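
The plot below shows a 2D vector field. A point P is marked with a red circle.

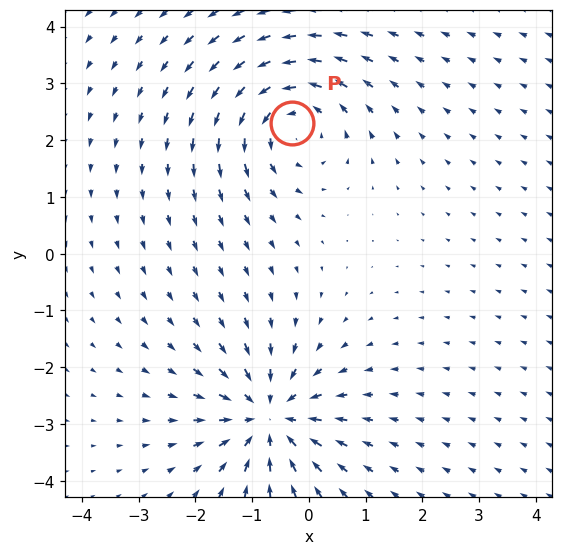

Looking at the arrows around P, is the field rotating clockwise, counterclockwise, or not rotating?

Near P at (-0.3, 2.3) the arrows circulate counterclockwise. The curl (z-component) there is about +4; positive curl means counterclockwise rotation.

counterclockwise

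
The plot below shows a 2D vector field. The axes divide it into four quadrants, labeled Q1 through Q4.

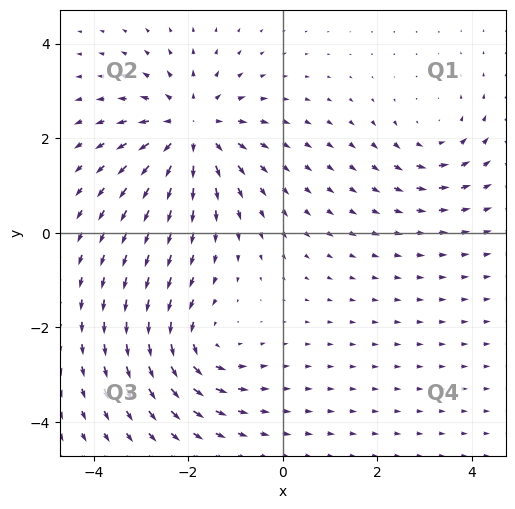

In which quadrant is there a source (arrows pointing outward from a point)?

Q2

The source sits at approximately (-1.9, 2.2), which lies in quadrant Q2. The divergence there is about +4, positive as expected for a source.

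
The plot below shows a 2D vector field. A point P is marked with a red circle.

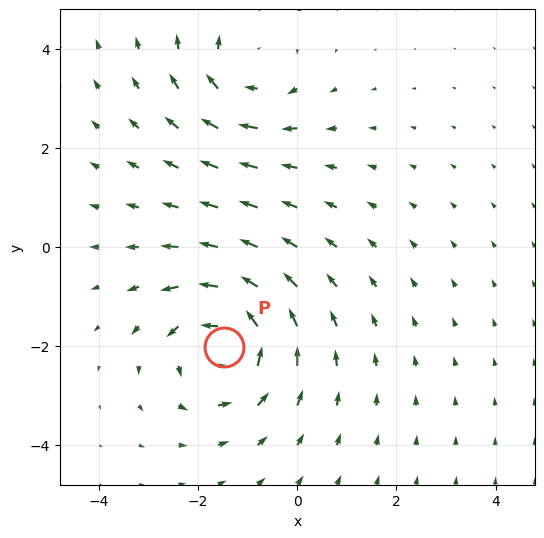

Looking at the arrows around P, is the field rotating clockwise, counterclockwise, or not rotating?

counterclockwise

Near P at (-1.5, -2.0) the arrows circulate counterclockwise. The curl (z-component) there is about +4; positive curl means counterclockwise rotation.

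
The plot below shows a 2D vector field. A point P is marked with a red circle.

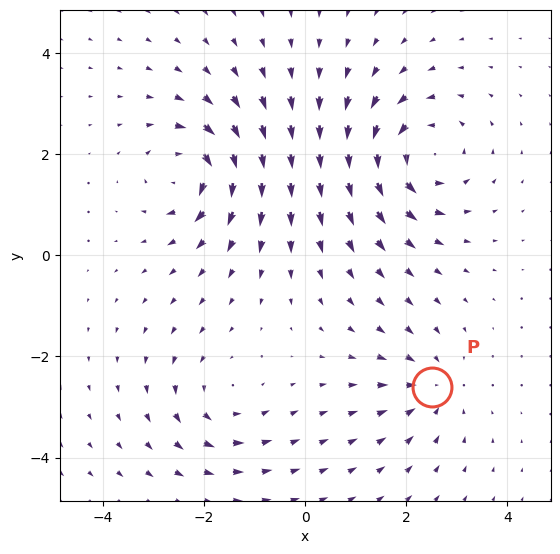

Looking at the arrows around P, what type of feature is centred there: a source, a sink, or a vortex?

At P (2.5, -2.6) the arrows converge inward. Divergence about -3, curl ≈0 — negative divergence with near-zero curl is a sink.

sink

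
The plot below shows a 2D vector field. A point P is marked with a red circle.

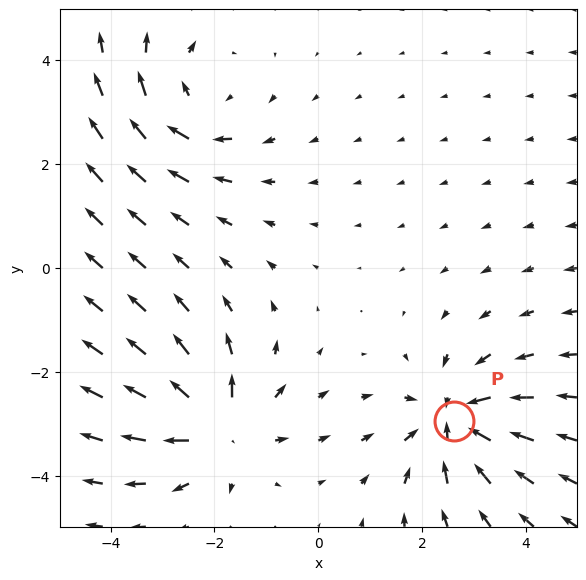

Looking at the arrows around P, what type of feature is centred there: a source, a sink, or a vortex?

At P (2.6, -2.9) the arrows converge inward. Divergence about -4, curl ≈0 — negative divergence with near-zero curl is a sink.

sink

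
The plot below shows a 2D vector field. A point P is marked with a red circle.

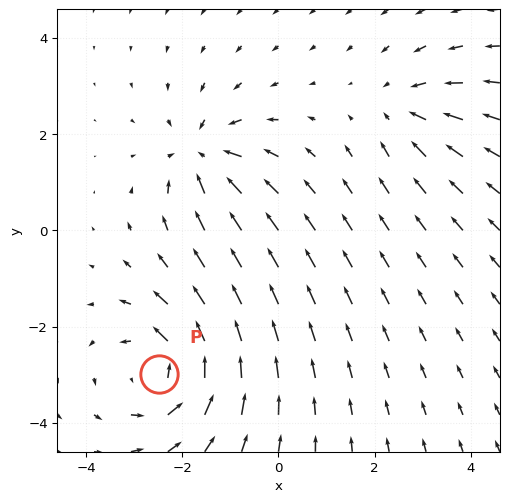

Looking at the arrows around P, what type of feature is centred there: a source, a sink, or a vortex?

vortex

At P (-2.5, -3.0) the arrows circulate counterclockwise. Divergence ≈0, curl about +4 — near-zero divergence with nonzero curl is a vortex.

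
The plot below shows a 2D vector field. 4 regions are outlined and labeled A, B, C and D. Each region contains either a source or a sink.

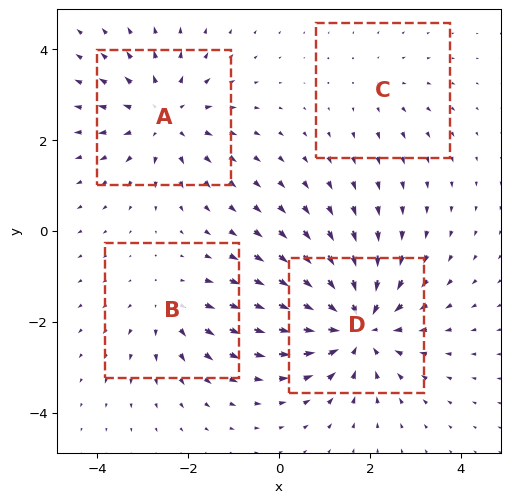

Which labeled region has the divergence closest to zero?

Divergence at each region's feature centre — A: about +4, B: about +3, C: about +2, D: about -6. Region C is closest to zero.

C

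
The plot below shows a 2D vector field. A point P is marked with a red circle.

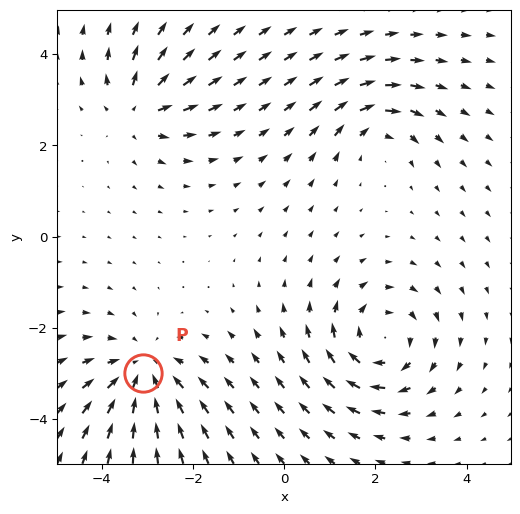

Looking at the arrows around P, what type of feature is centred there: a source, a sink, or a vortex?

sink

At P (-3.1, -3.0) the arrows converge inward. Divergence about -4, curl ≈0 — negative divergence with near-zero curl is a sink.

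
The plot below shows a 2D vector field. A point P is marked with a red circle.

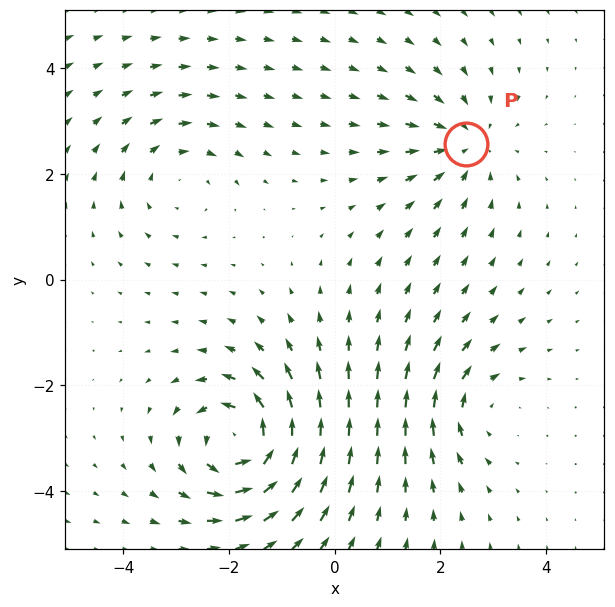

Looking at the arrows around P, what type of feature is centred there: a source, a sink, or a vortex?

sink

At P (2.5, 2.6) the arrows converge inward. Divergence about -3, curl ≈0 — negative divergence with near-zero curl is a sink.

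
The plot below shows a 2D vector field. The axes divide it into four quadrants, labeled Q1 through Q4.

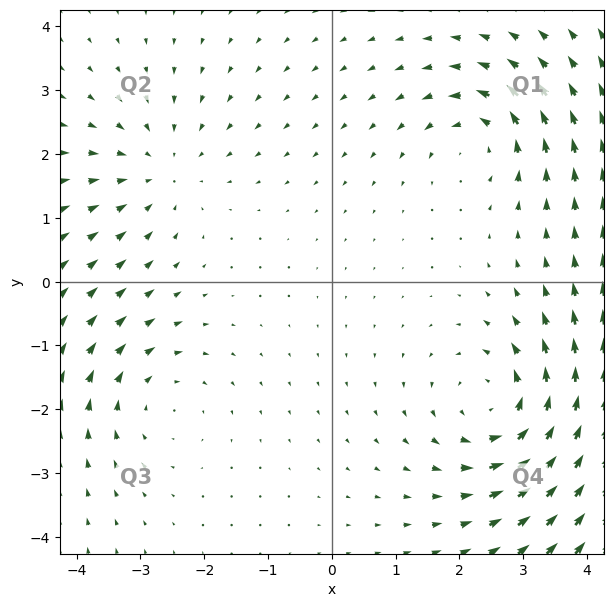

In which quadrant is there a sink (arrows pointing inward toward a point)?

The sink sits at approximately (-2.7, 1.8), which lies in quadrant Q2. The divergence there is about -3, negative as expected for a sink.

Q2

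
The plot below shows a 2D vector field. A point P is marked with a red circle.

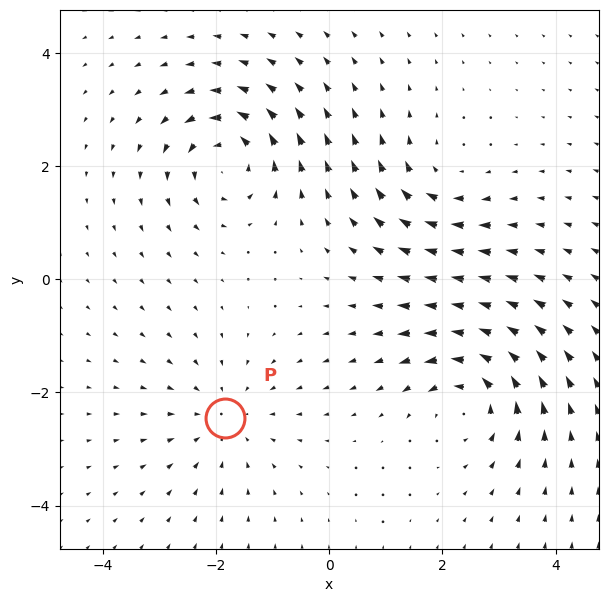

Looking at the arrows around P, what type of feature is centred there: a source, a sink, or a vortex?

sink

At P (-1.8, -2.5) the arrows converge inward. Divergence about -3, curl ≈0 — negative divergence with near-zero curl is a sink.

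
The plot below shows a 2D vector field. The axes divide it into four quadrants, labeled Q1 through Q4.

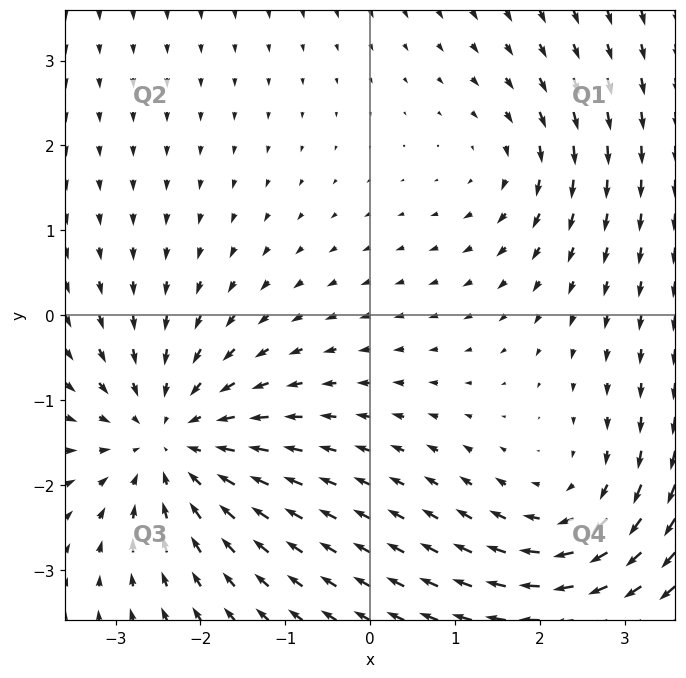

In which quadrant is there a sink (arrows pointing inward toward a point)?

Q3

The sink sits at approximately (-2.4, -1.5), which lies in quadrant Q3. The divergence there is about -4, negative as expected for a sink.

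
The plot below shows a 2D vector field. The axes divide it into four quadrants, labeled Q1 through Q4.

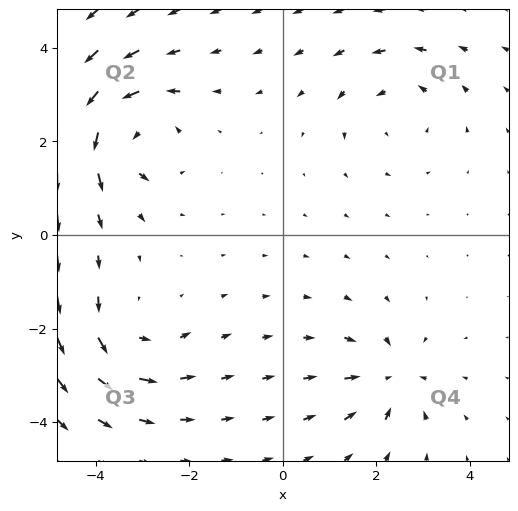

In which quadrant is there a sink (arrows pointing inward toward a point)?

Q4

The sink sits at approximately (2.3, -3.1), which lies in quadrant Q4. The divergence there is about -4, negative as expected for a sink.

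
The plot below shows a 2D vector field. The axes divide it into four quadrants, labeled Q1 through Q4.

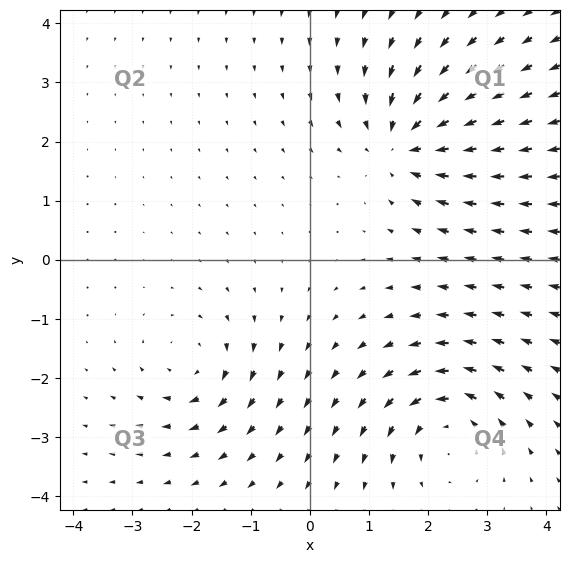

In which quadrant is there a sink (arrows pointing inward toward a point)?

Q1

The sink sits at approximately (1.6, 2.0), which lies in quadrant Q1. The divergence there is about -6, negative as expected for a sink.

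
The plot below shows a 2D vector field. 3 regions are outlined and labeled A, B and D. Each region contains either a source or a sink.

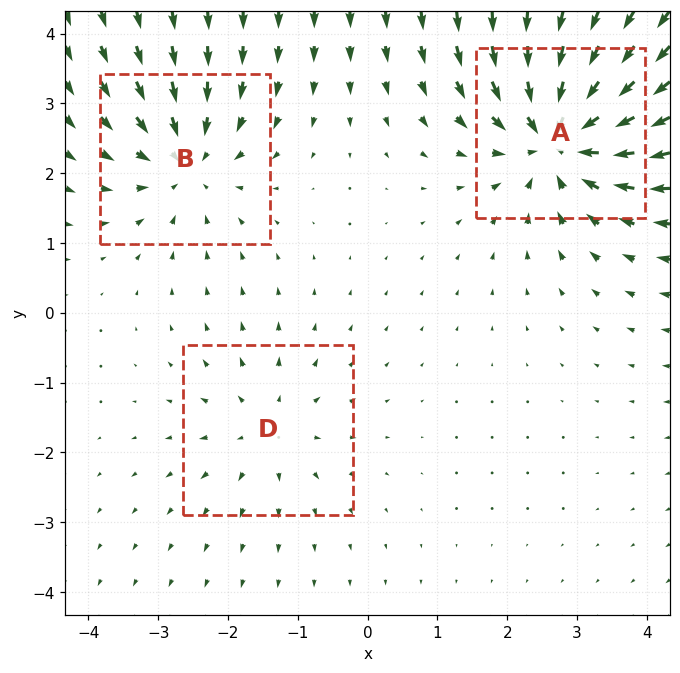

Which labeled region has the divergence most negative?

A

Divergence at each region's feature centre — A: about -6, B: about -4, D: about +2. Region A is most negative.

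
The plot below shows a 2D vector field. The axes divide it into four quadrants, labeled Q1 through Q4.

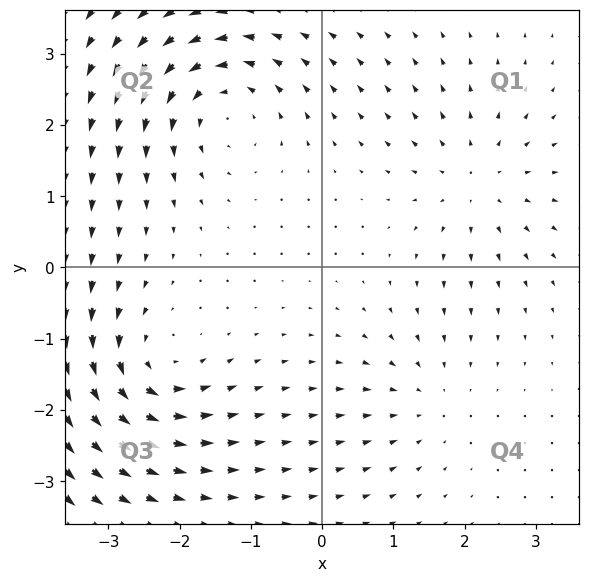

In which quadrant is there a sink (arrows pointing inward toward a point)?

Q4

The sink sits at approximately (1.5, -1.8), which lies in quadrant Q4. The divergence there is about -3, negative as expected for a sink.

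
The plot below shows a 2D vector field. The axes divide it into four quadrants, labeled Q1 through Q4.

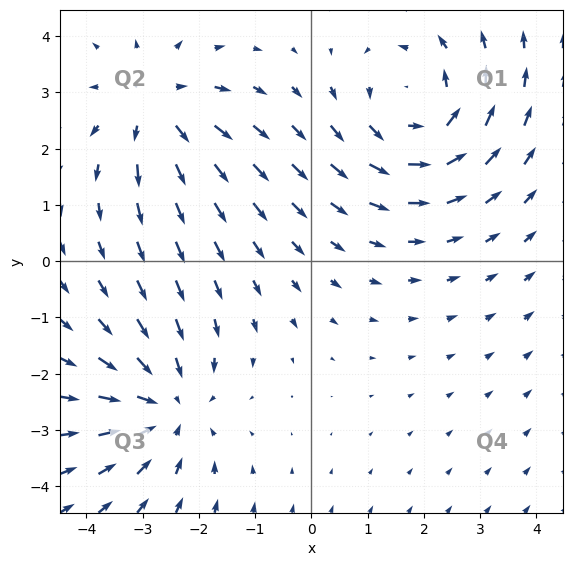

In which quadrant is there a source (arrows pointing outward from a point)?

The source sits at approximately (-2.8, 2.7), which lies in quadrant Q2. The divergence there is about +3, positive as expected for a source.

Q2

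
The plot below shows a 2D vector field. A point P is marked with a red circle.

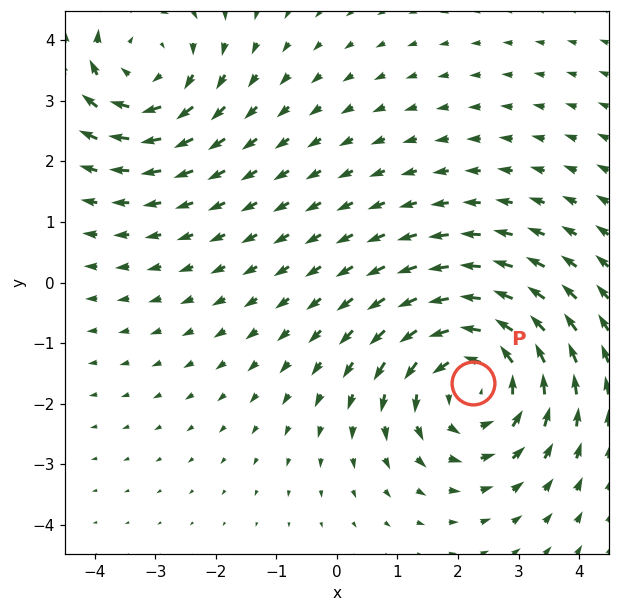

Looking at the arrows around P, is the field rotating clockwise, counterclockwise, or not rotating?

counterclockwise

Near P at (2.2, -1.7) the arrows circulate counterclockwise. The curl (z-component) there is about +3; positive curl means counterclockwise rotation.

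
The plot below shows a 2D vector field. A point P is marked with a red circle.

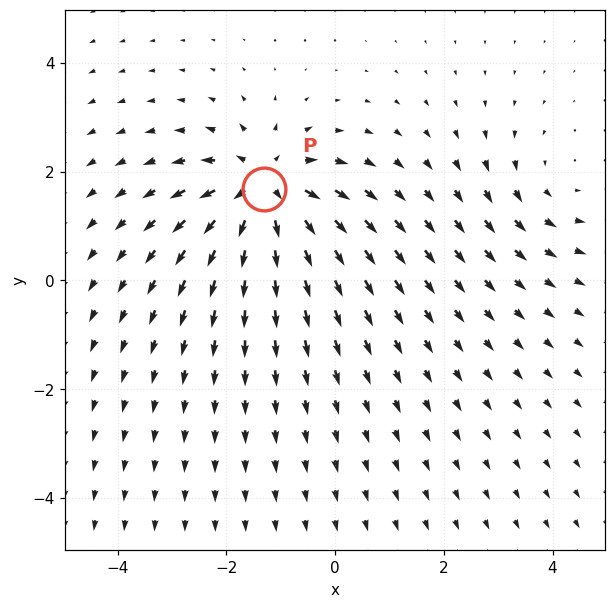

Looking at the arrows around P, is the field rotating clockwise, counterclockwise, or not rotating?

Near P at (-1.3, 1.7) the arrows show no circulation. The curl there is ≈0.

not rotating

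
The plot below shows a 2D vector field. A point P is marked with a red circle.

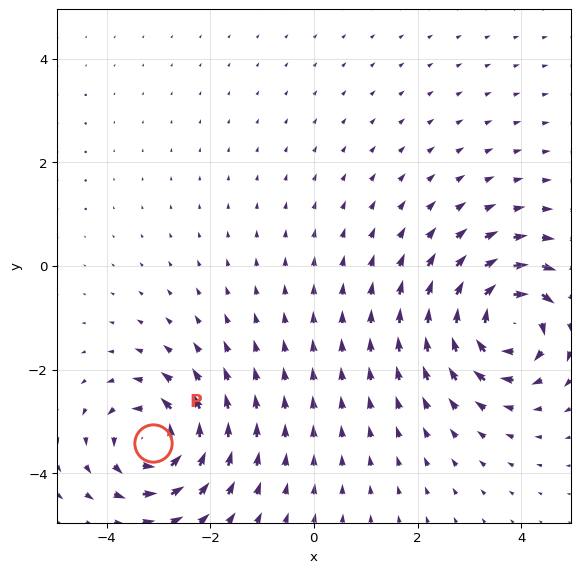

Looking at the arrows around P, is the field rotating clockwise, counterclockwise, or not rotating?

counterclockwise

Near P at (-3.1, -3.4) the arrows circulate counterclockwise. The curl (z-component) there is about +6; positive curl means counterclockwise rotation.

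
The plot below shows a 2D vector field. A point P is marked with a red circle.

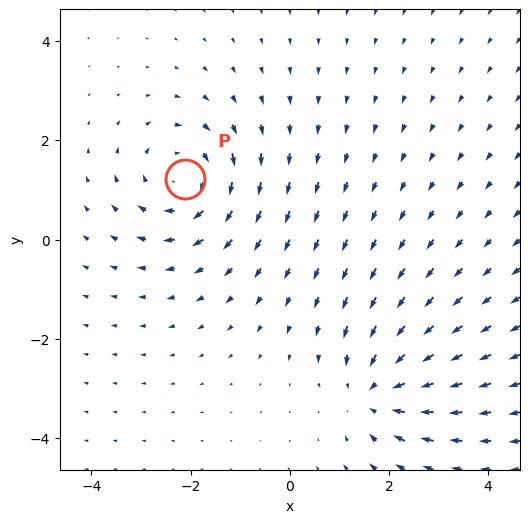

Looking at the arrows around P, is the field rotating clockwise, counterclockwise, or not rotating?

Near P at (-2.1, 1.2) the arrows circulate clockwise. The curl (z-component) there is about -3; negative curl means clockwise rotation.

clockwise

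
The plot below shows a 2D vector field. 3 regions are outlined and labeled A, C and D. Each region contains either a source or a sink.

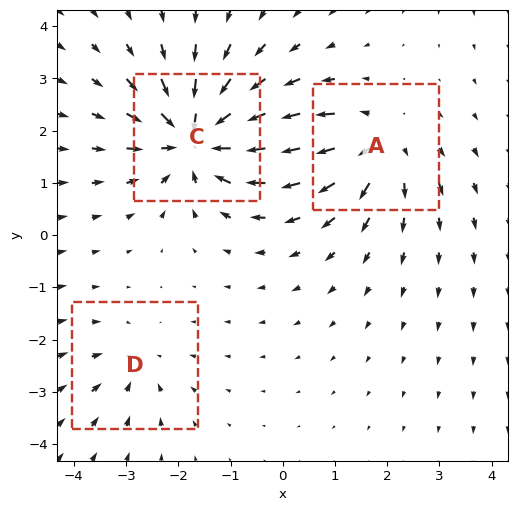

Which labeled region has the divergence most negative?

C

Divergence at each region's feature centre — A: about +3, C: about -6, D: about -2. Region C is most negative.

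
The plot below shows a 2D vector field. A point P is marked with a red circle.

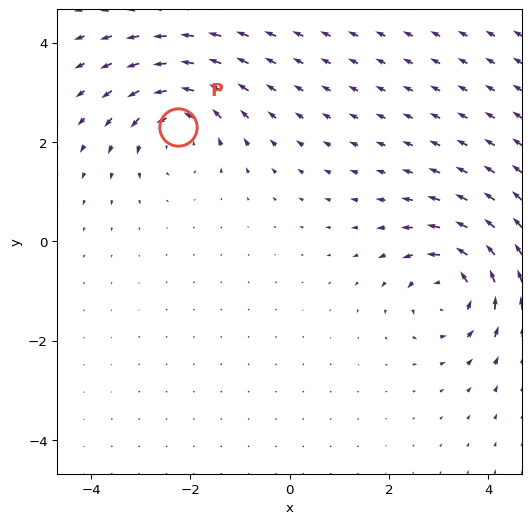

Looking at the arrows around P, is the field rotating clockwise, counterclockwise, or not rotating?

Near P at (-2.2, 2.3) the arrows circulate counterclockwise. The curl (z-component) there is about +4; positive curl means counterclockwise rotation.

counterclockwise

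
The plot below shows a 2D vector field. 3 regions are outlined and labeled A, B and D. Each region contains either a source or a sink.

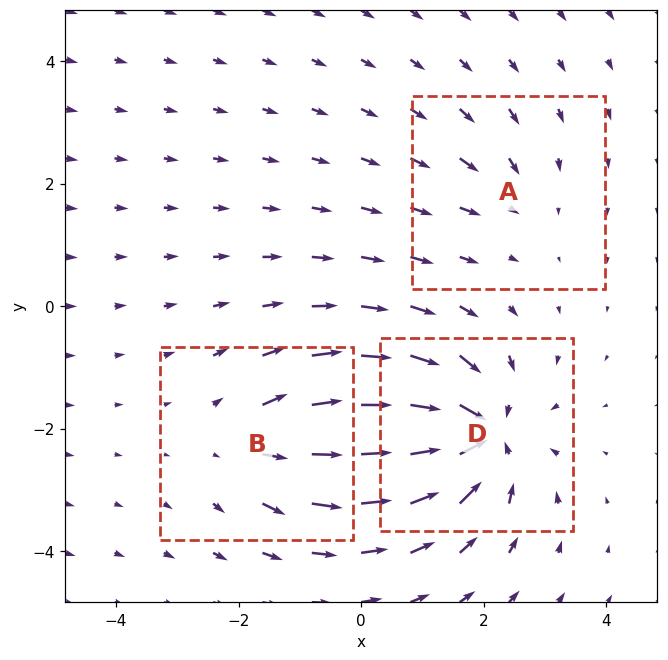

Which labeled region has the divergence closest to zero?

Divergence at each region's feature centre — A: about -2, B: about +3, D: about -6. Region A is closest to zero.

A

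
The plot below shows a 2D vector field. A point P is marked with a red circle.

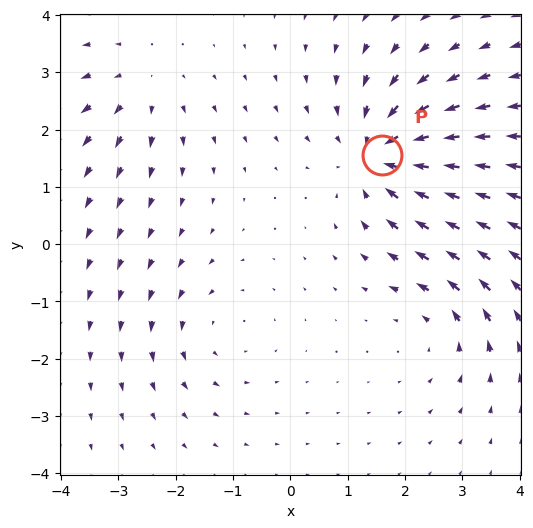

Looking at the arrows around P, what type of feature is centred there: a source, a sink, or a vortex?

At P (1.6, 1.6) the arrows converge inward. Divergence about -5, curl ≈0 — negative divergence with near-zero curl is a sink.

sink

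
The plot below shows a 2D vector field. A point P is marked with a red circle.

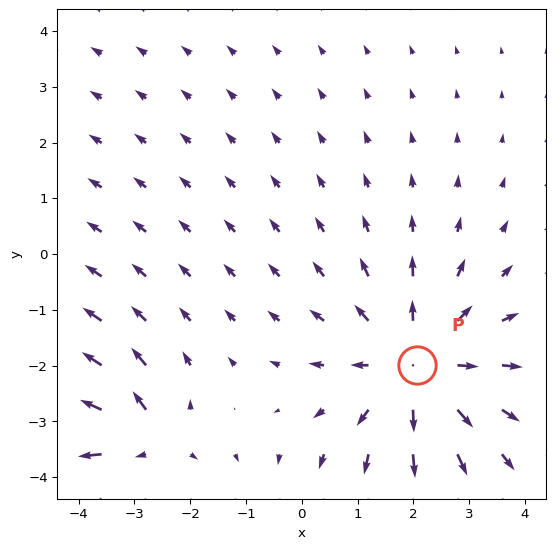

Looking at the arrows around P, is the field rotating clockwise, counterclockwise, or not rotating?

Near P at (2.1, -2.0) the arrows show no circulation. The curl there is ≈0.

not rotating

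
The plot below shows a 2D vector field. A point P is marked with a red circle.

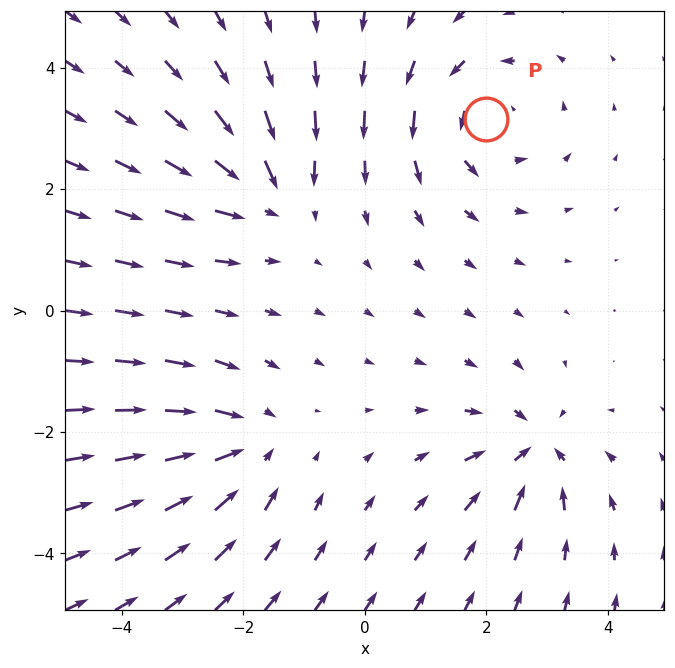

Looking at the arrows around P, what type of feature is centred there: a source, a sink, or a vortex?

At P (2.0, 3.2) the arrows circulate counterclockwise. Divergence ≈0, curl about +4 — near-zero divergence with nonzero curl is a vortex.

vortex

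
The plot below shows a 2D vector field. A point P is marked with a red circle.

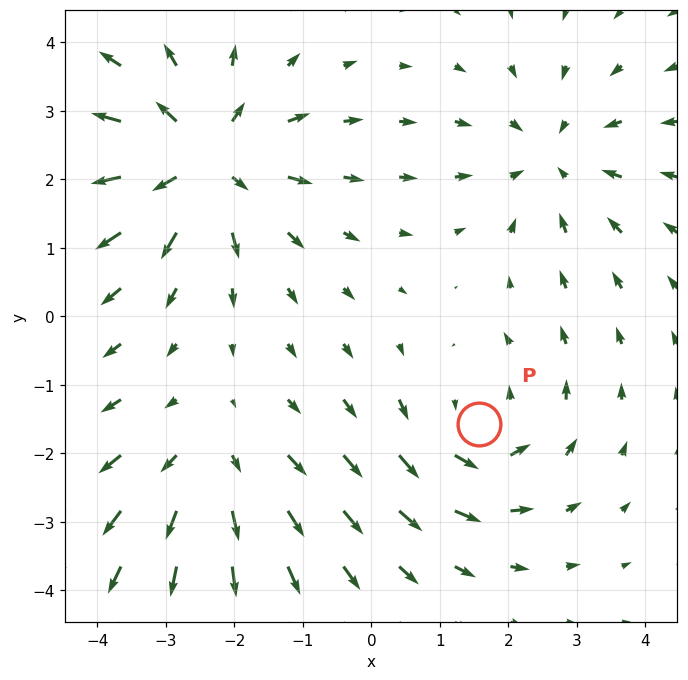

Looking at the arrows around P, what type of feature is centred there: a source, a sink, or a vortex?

At P (1.6, -1.6) the arrows circulate counterclockwise. Divergence ≈0, curl about +3 — near-zero divergence with nonzero curl is a vortex.

vortex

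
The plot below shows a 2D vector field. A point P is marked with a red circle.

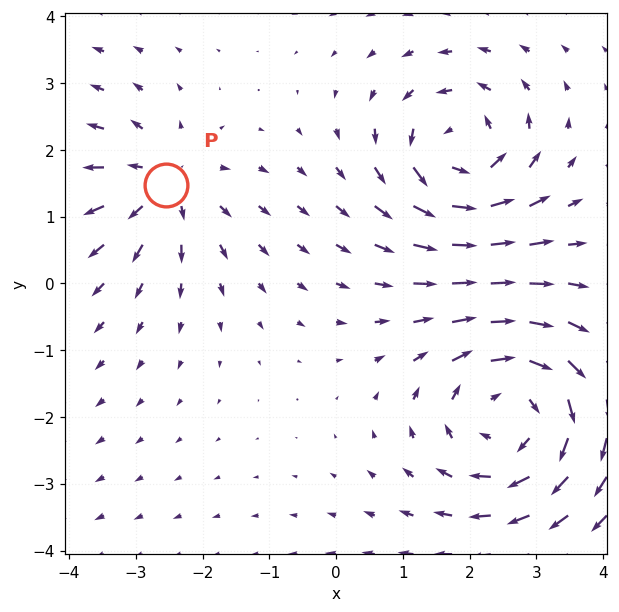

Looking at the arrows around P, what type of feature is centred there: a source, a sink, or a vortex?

At P (-2.6, 1.5) the arrows spread outward. Divergence about +3, curl ≈0 — positive divergence with near-zero curl is a source.

source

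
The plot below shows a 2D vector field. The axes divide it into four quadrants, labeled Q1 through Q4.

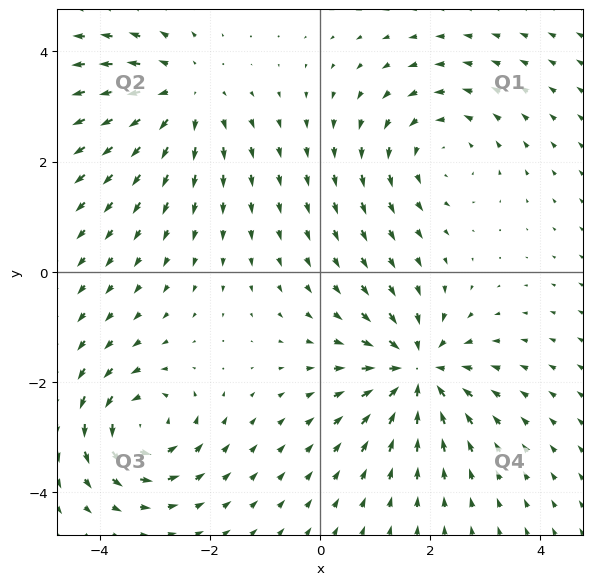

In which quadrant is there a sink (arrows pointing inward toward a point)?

Q4

The sink sits at approximately (1.8, -1.8), which lies in quadrant Q4. The divergence there is about -6, negative as expected for a sink.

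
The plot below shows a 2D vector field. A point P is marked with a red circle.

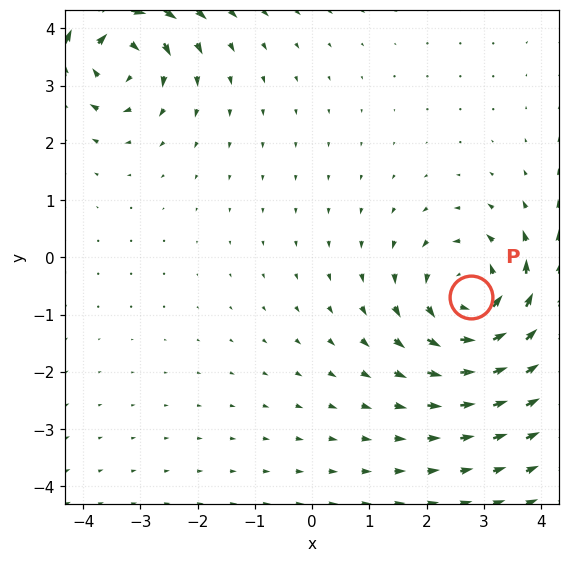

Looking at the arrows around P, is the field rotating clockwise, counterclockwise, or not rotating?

counterclockwise

Near P at (2.8, -0.7) the arrows circulate counterclockwise. The curl (z-component) there is about +4; positive curl means counterclockwise rotation.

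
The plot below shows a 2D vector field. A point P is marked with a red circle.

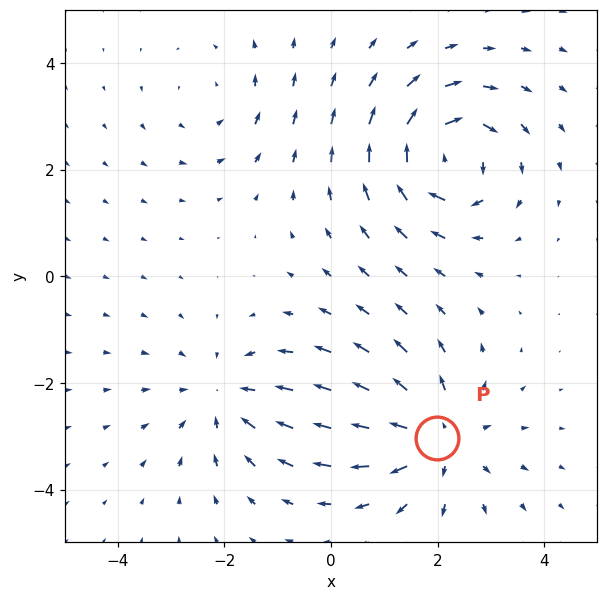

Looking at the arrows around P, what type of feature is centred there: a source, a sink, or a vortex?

At P (2.0, -3.0) the arrows spread outward. Divergence about +4, curl ≈0 — positive divergence with near-zero curl is a source.

source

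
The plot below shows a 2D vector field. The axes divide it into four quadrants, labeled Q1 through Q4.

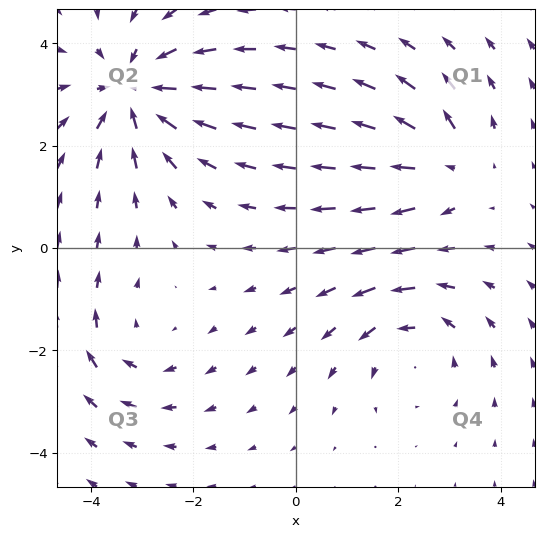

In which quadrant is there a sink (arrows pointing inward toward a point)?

Q2

The sink sits at approximately (-3.1, 3.0), which lies in quadrant Q2. The divergence there is about -4, negative as expected for a sink.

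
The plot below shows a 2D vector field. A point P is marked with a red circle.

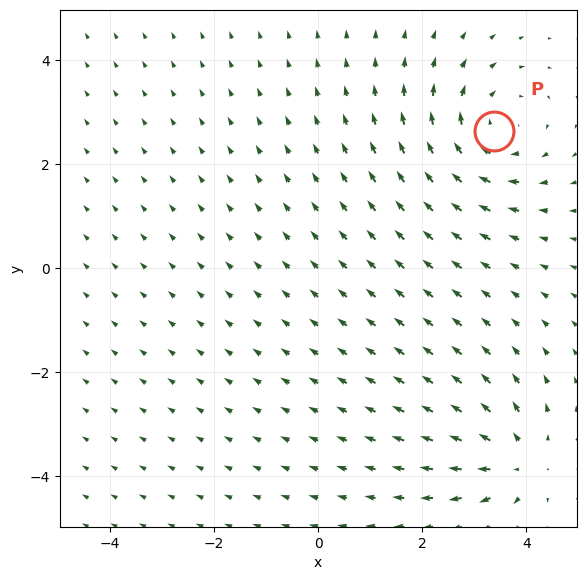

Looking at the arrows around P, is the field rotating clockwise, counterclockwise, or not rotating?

Near P at (3.4, 2.6) the arrows circulate clockwise. The curl (z-component) there is about -4; negative curl means clockwise rotation.

clockwise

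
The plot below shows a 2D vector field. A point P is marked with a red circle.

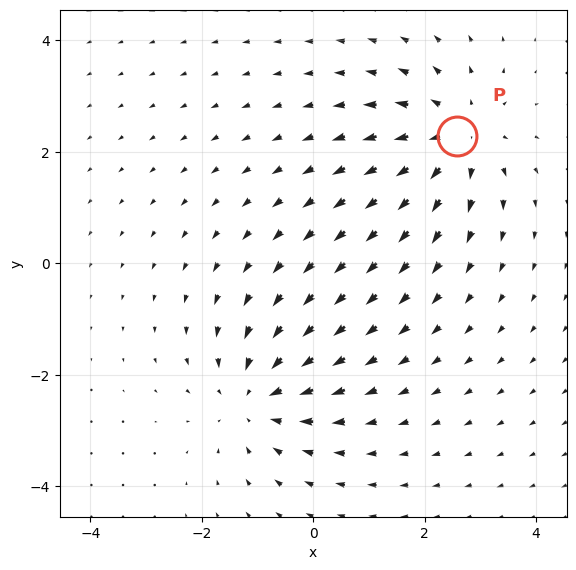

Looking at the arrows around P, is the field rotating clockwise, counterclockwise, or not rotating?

Near P at (2.6, 2.3) the arrows show no circulation. The curl there is ≈0.

not rotating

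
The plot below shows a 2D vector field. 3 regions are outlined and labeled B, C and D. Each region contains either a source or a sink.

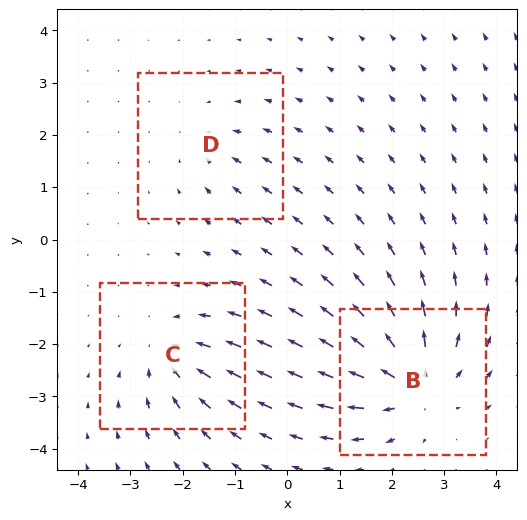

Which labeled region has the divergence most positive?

Divergence at each region's feature centre — B: about +6, C: about -4, D: about -2. Region B is most positive.

B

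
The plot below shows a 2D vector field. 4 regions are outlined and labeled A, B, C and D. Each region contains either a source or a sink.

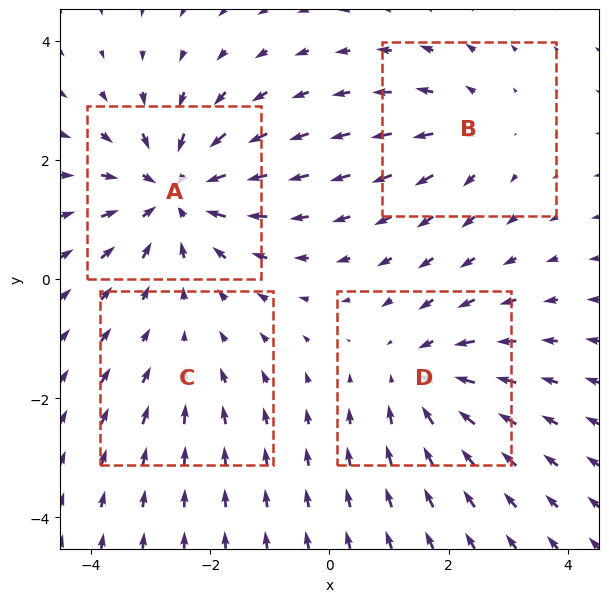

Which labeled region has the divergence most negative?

Divergence at each region's feature centre — A: about -6, B: about +3, C: about -2, D: about -4. Region A is most negative.

A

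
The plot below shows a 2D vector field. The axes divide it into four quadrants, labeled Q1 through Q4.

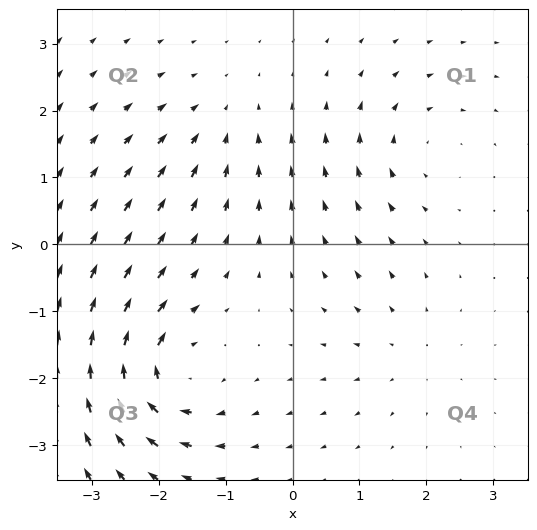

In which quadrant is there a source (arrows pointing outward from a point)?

The source sits at approximately (1.7, -1.6), which lies in quadrant Q4. The divergence there is about +2, positive as expected for a source.

Q4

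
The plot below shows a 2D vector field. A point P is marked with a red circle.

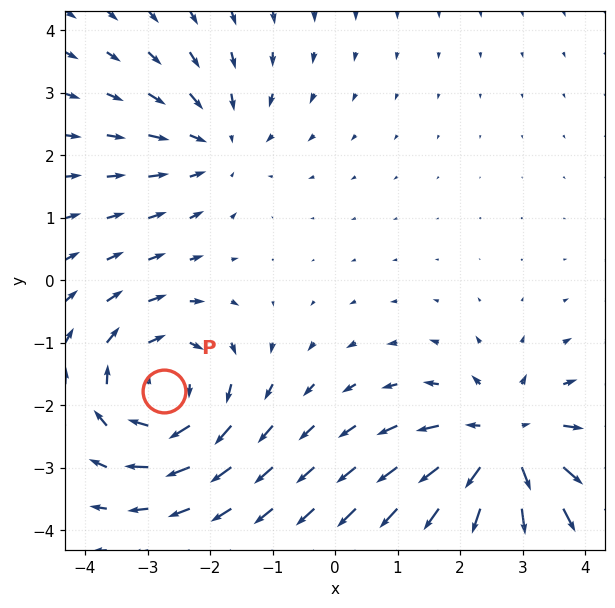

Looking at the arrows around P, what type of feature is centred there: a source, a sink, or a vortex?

At P (-2.7, -1.8) the arrows circulate clockwise. Divergence ≈0, curl about -4 — near-zero divergence with nonzero curl is a vortex.

vortex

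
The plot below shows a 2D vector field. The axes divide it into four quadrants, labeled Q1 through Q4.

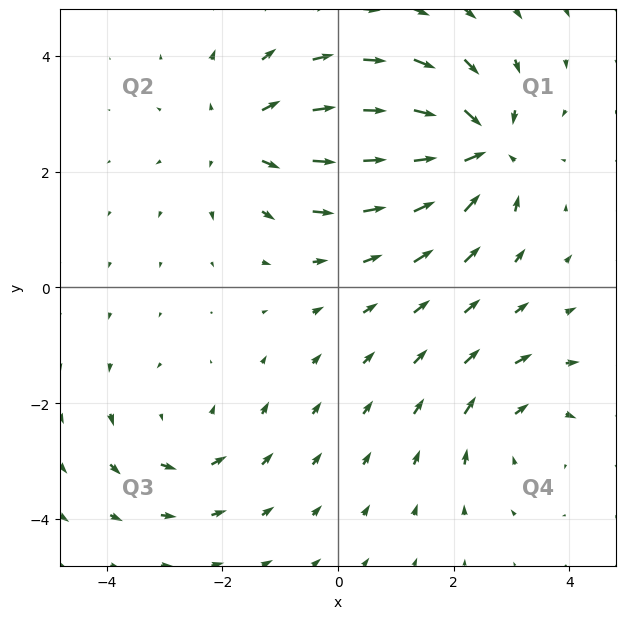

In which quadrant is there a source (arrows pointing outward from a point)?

Q2

The source sits at approximately (-1.6, 2.6), which lies in quadrant Q2. The divergence there is about +3, positive as expected for a source.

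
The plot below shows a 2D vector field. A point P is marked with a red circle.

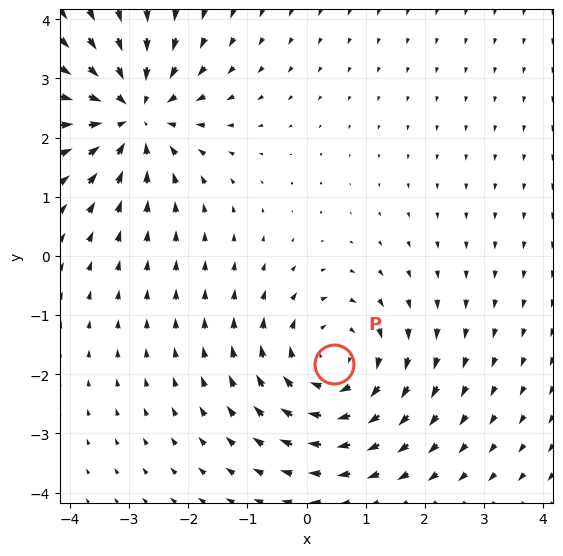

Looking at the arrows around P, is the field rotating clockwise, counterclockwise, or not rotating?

clockwise

Near P at (0.5, -1.8) the arrows circulate clockwise. The curl (z-component) there is about -2; negative curl means clockwise rotation.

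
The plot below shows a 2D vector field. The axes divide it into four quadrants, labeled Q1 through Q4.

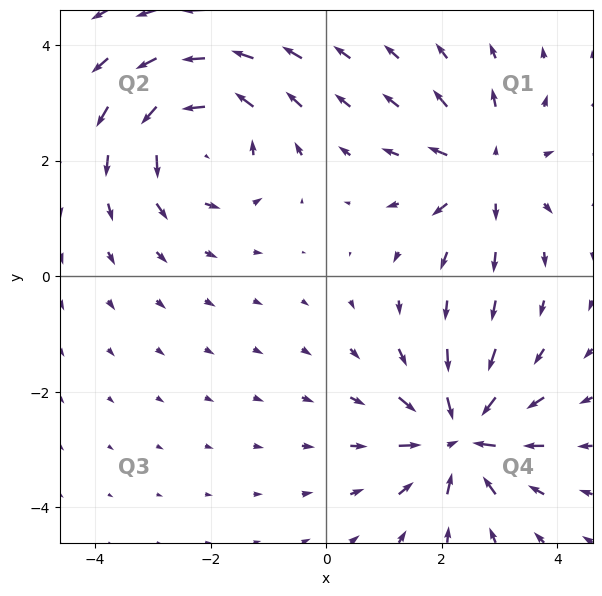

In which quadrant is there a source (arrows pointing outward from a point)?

The source sits at approximately (2.8, 1.8), which lies in quadrant Q1. The divergence there is about +4, positive as expected for a source.

Q1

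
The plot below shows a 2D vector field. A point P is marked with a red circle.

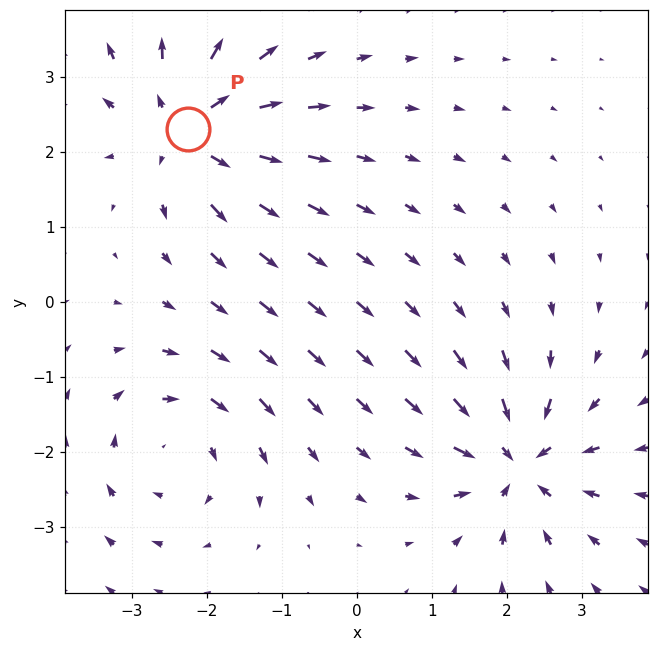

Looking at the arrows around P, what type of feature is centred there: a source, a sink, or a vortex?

At P (-2.2, 2.3) the arrows spread outward. Divergence about +5, curl ≈0 — positive divergence with near-zero curl is a source.

source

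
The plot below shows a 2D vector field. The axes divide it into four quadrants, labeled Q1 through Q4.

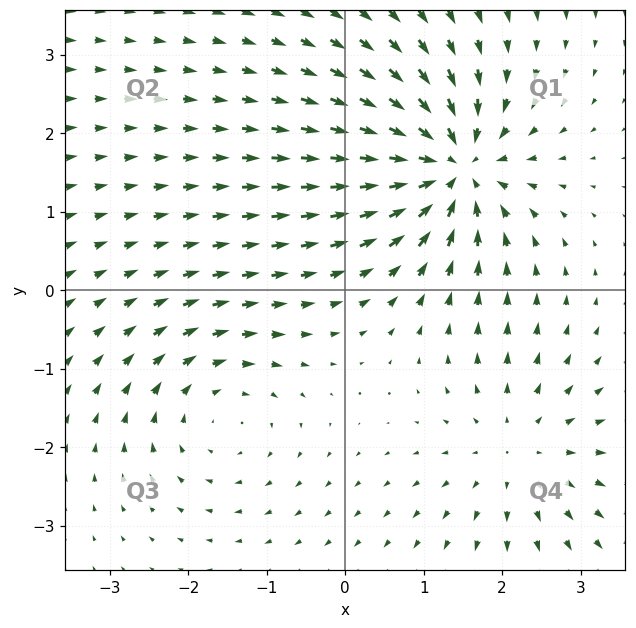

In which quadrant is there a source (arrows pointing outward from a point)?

The source sits at approximately (2.2, -2.0), which lies in quadrant Q4. The divergence there is about +3, positive as expected for a source.

Q4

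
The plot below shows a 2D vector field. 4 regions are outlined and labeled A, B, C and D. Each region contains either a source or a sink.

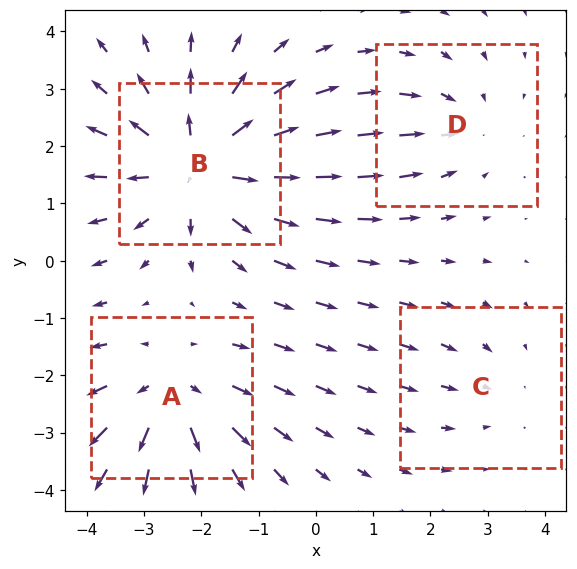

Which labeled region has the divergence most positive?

B

Divergence at each region's feature centre — A: about +4, B: about +6, C: about -2, D: about -3. Region B is most positive.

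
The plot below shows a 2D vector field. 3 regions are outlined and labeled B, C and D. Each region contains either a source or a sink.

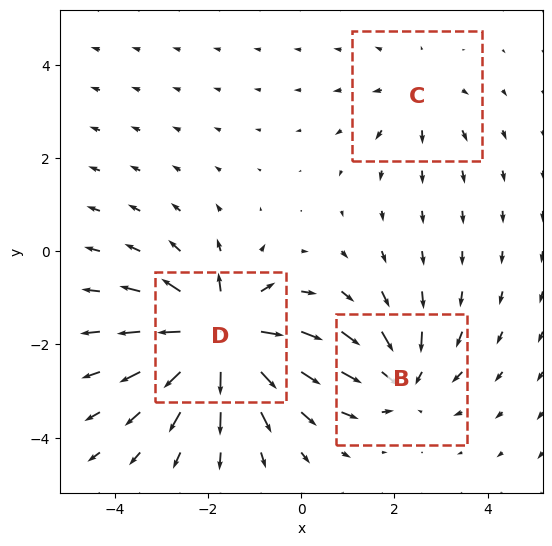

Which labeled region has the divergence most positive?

D

Divergence at each region's feature centre — B: about -4, C: about +2, D: about +6. Region D is most positive.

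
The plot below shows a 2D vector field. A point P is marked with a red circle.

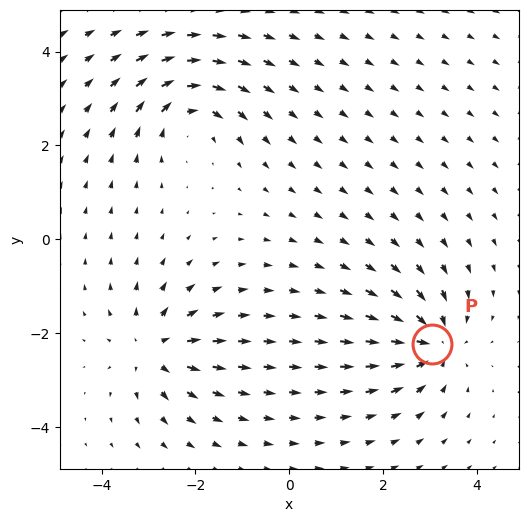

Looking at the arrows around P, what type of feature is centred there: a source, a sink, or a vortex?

sink

At P (3.1, -2.2) the arrows converge inward. Divergence about -4, curl ≈0 — negative divergence with near-zero curl is a sink.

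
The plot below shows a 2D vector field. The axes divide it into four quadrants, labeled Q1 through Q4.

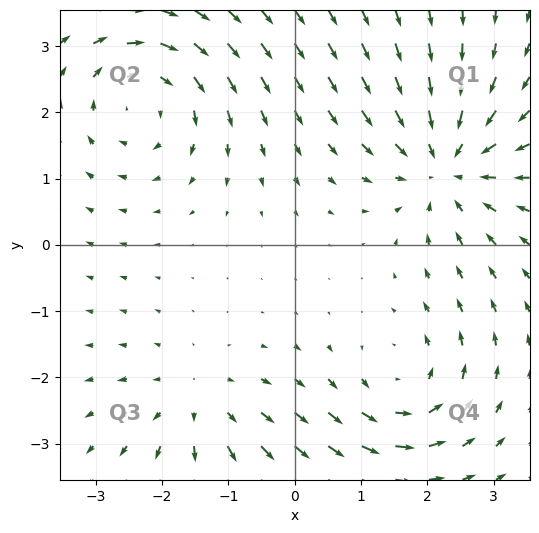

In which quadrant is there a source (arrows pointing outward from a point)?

The source sits at approximately (-1.4, -2.4), which lies in quadrant Q3. The divergence there is about +3, positive as expected for a source.

Q3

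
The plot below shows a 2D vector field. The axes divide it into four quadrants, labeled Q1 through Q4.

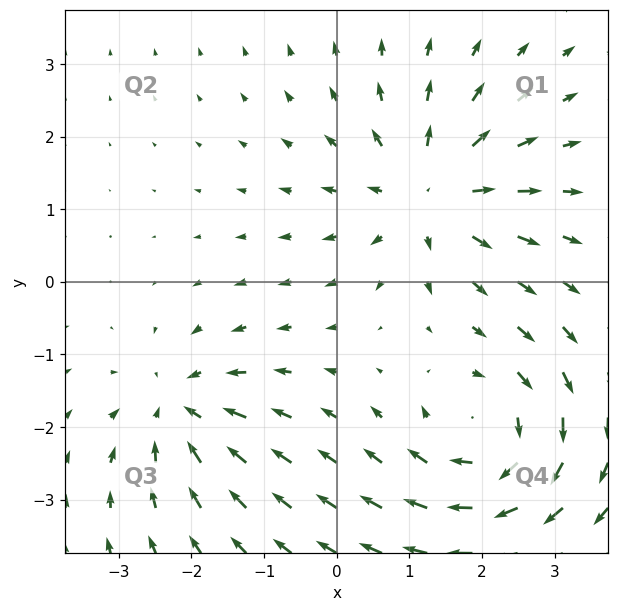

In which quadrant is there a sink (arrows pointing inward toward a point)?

Q3

The sink sits at approximately (-2.2, -1.8), which lies in quadrant Q3. The divergence there is about -5, negative as expected for a sink.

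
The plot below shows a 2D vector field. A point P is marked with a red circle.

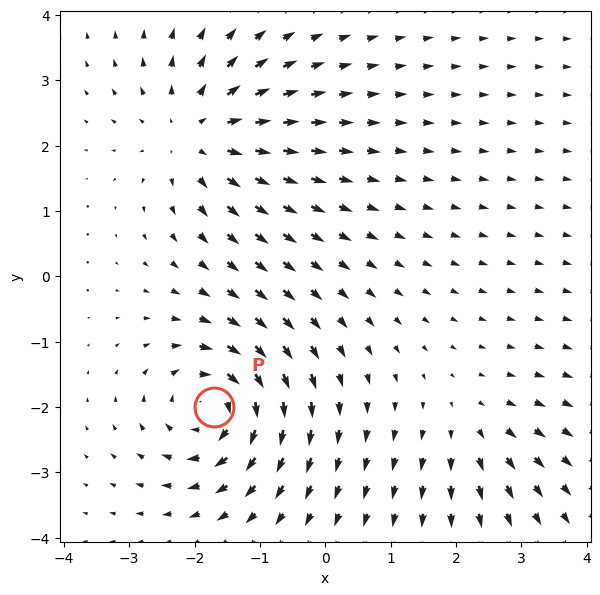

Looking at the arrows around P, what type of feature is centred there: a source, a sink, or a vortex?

At P (-1.7, -2.0) the arrows circulate clockwise. Divergence ≈0, curl about -7 — near-zero divergence with nonzero curl is a vortex.

vortex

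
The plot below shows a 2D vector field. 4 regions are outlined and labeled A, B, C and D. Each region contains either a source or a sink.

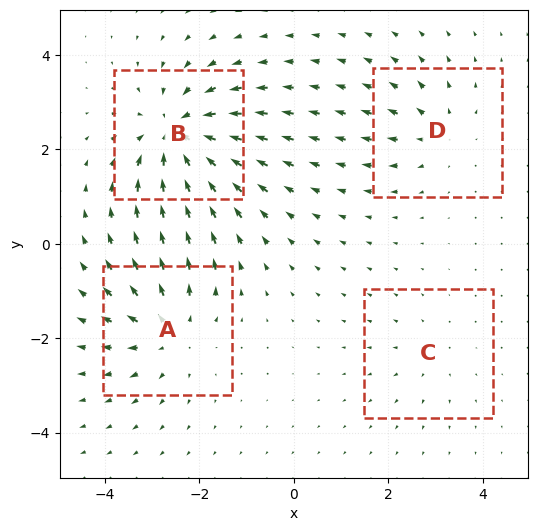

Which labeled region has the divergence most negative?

Divergence at each region's feature centre — A: about +5, B: about -7, C: about +2, D: about +3. Region B is most negative.

B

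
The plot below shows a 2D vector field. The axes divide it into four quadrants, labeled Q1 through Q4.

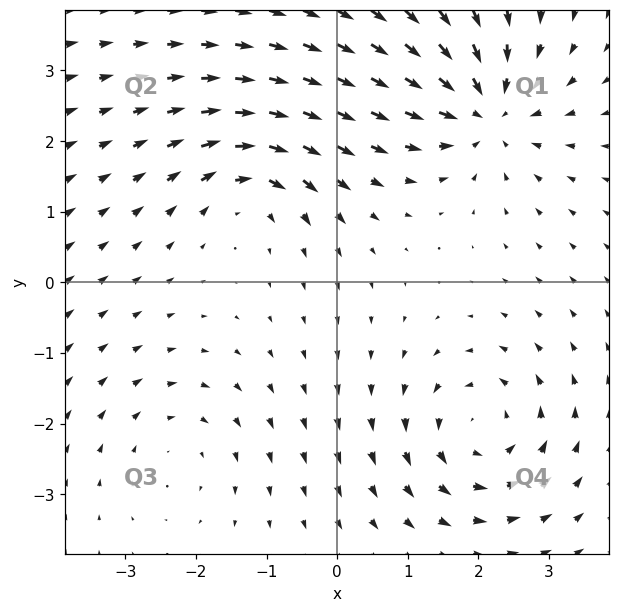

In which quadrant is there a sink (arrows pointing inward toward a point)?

Q1

The sink sits at approximately (2.1, 2.4), which lies in quadrant Q1. The divergence there is about -6, negative as expected for a sink.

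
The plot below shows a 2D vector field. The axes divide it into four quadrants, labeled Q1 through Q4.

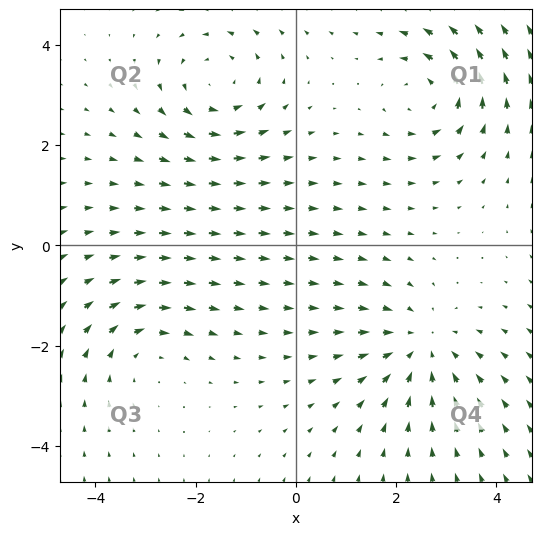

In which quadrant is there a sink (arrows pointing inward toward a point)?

Q4

The sink sits at approximately (2.5, -2.0), which lies in quadrant Q4. The divergence there is about -4, negative as expected for a sink.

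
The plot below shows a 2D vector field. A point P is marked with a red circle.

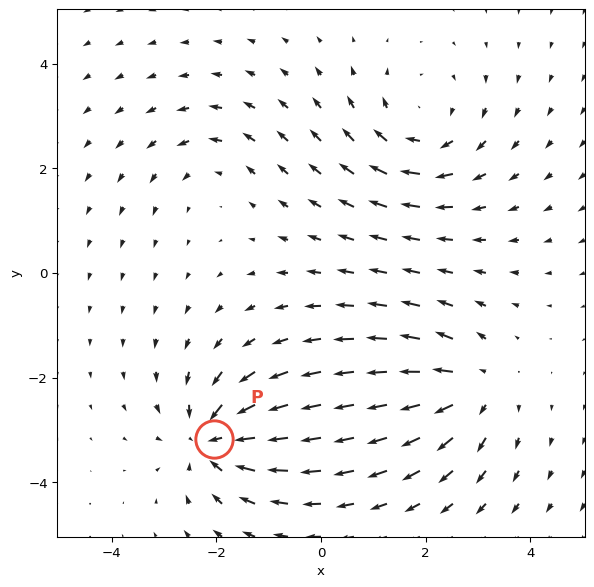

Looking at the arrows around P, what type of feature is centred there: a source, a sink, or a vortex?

sink

At P (-2.1, -3.2) the arrows converge inward. Divergence about -6, curl ≈0 — negative divergence with near-zero curl is a sink.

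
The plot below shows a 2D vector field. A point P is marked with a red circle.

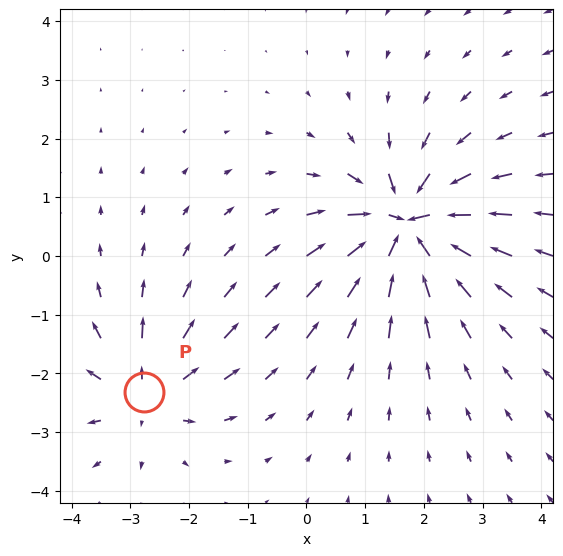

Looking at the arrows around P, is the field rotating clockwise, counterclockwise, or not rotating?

not rotating

Near P at (-2.8, -2.3) the arrows show no circulation. The curl there is ≈0.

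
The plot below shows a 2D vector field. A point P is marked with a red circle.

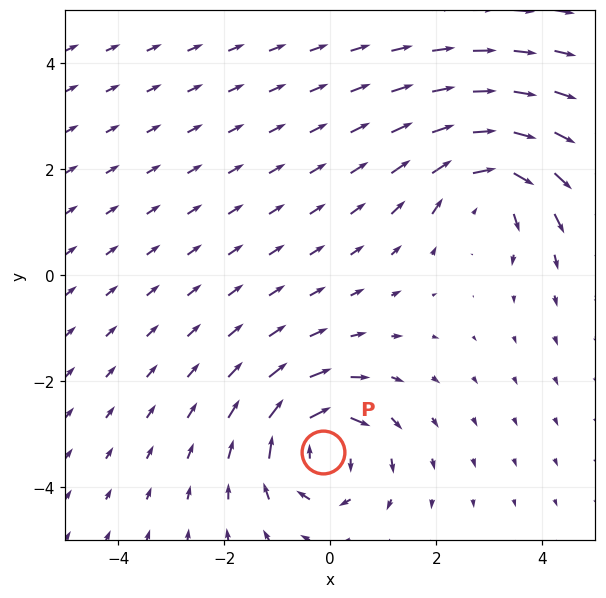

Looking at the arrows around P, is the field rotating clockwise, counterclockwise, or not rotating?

Near P at (-0.1, -3.3) the arrows circulate clockwise. The curl (z-component) there is about -6; negative curl means clockwise rotation.

clockwise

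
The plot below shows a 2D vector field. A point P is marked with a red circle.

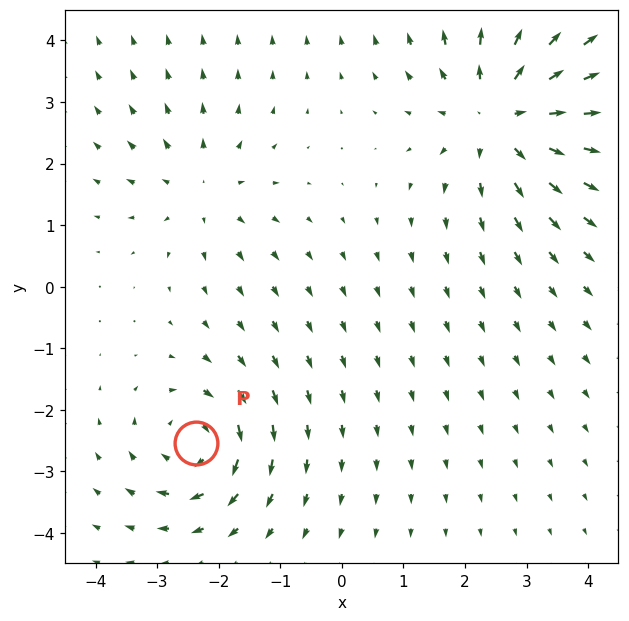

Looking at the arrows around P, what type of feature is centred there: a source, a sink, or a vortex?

At P (-2.4, -2.5) the arrows circulate clockwise. Divergence ≈0, curl about -4 — near-zero divergence with nonzero curl is a vortex.

vortex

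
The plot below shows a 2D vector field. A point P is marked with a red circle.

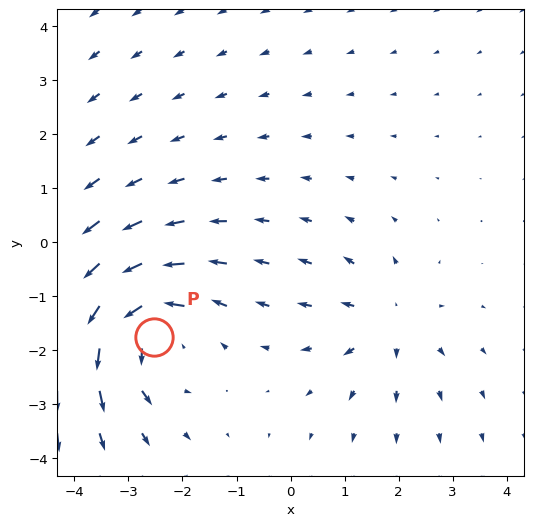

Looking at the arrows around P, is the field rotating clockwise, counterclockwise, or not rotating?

counterclockwise

Near P at (-2.5, -1.8) the arrows circulate counterclockwise. The curl (z-component) there is about +5; positive curl means counterclockwise rotation.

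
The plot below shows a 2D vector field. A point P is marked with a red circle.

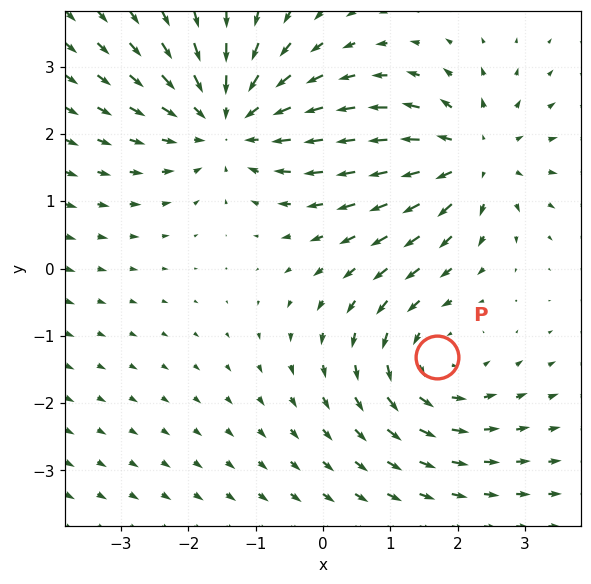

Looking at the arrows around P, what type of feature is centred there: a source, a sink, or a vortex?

vortex

At P (1.7, -1.3) the arrows circulate counterclockwise. Divergence ≈0, curl about +3 — near-zero divergence with nonzero curl is a vortex.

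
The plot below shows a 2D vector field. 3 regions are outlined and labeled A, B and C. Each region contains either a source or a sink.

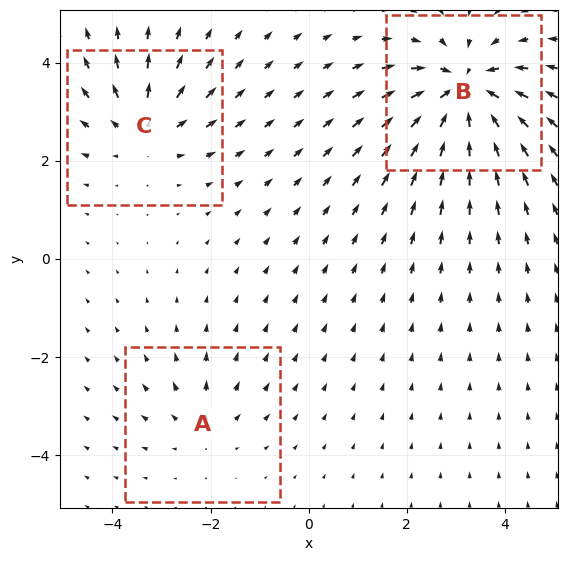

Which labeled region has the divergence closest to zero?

Divergence at each region's feature centre — A: about +2, B: about -6, C: about +4. Region A is closest to zero.

A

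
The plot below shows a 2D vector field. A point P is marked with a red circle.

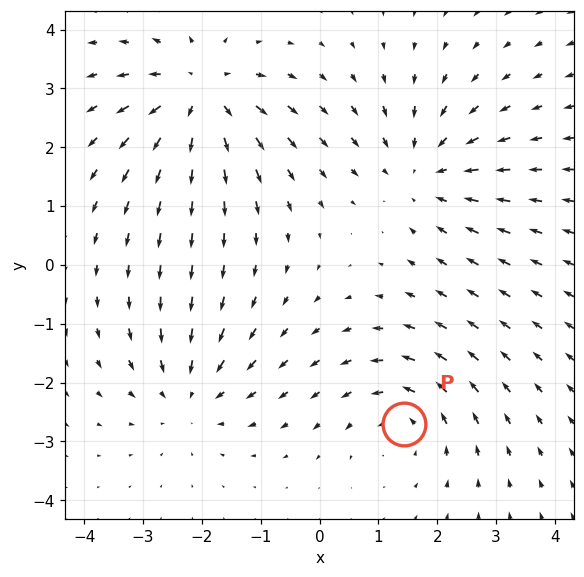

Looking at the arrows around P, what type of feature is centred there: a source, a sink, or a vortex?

vortex

At P (1.4, -2.7) the arrows circulate counterclockwise. Divergence ≈0, curl about +3 — near-zero divergence with nonzero curl is a vortex.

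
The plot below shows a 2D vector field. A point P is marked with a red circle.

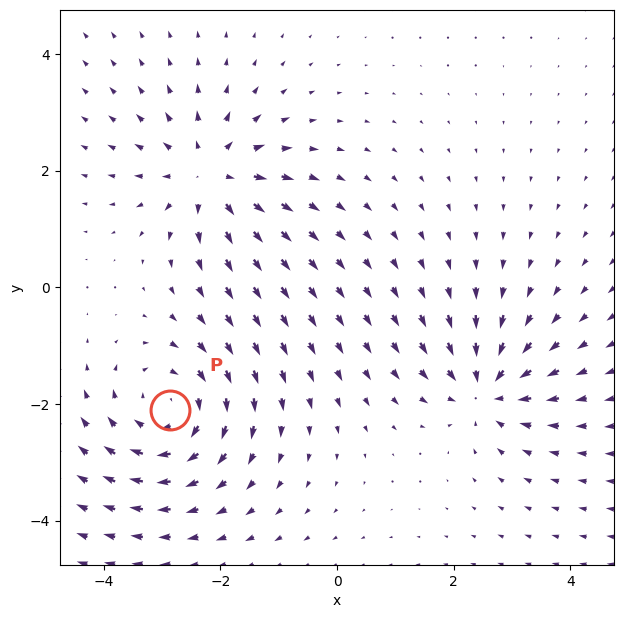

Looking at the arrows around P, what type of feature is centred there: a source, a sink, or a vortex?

vortex

At P (-2.9, -2.1) the arrows circulate clockwise. Divergence ≈0, curl about -5 — near-zero divergence with nonzero curl is a vortex.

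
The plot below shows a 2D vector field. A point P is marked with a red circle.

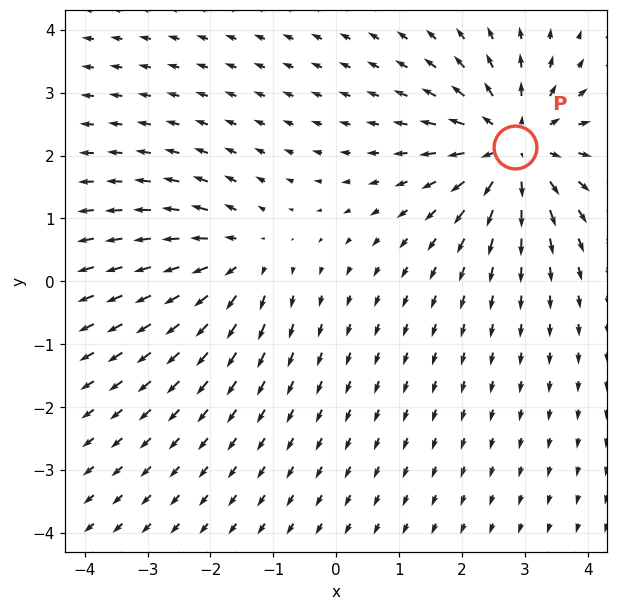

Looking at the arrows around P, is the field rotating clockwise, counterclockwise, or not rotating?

Near P at (2.8, 2.1) the arrows show no circulation. The curl there is ≈0.

not rotating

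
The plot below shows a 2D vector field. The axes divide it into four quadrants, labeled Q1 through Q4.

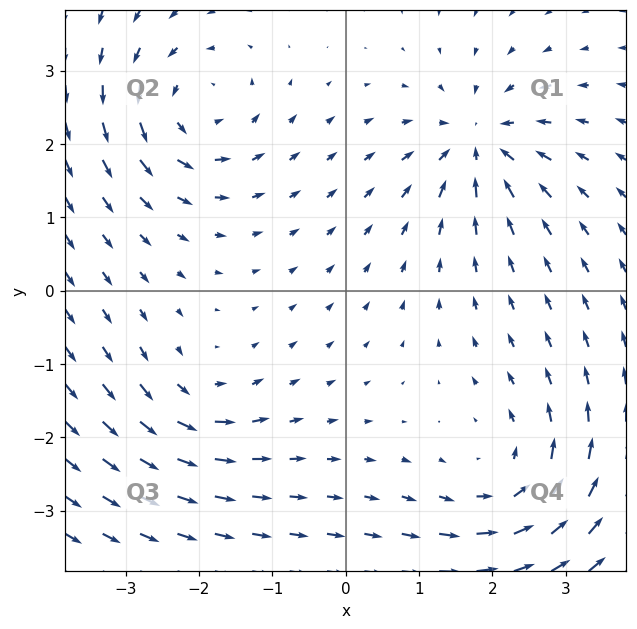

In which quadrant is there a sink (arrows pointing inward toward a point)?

The sink sits at approximately (1.8, 2.0), which lies in quadrant Q1. The divergence there is about -6, negative as expected for a sink.

Q1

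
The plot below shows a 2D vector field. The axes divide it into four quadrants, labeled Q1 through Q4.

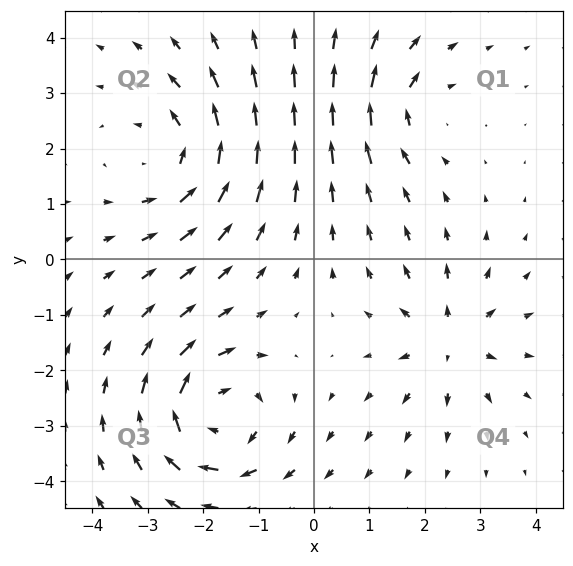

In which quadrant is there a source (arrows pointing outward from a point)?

The source sits at approximately (2.4, -1.5), which lies in quadrant Q4. The divergence there is about +4, positive as expected for a source.

Q4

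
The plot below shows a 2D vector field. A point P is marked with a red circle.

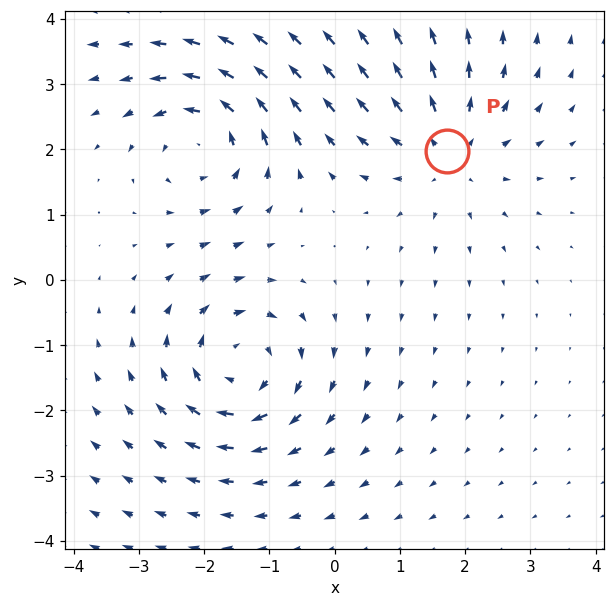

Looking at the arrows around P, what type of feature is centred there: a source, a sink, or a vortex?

At P (1.7, 2.0) the arrows spread outward. Divergence about +4, curl ≈0 — positive divergence with near-zero curl is a source.

source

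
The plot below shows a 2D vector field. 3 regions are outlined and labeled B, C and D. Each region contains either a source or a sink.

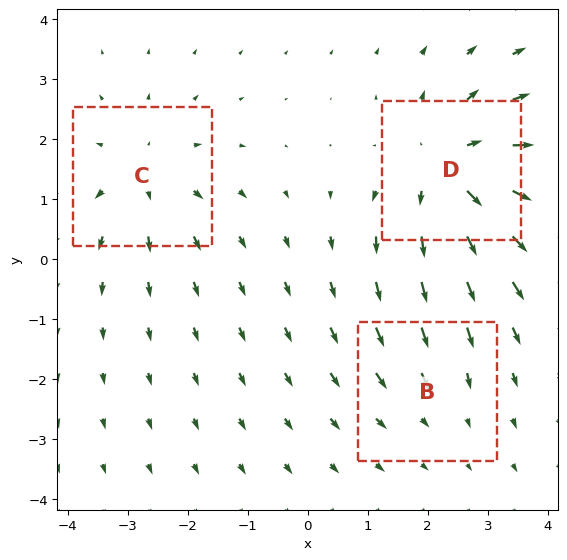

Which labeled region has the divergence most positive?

D

Divergence at each region's feature centre — B: about -2, C: about +3, D: about +4. Region D is most positive.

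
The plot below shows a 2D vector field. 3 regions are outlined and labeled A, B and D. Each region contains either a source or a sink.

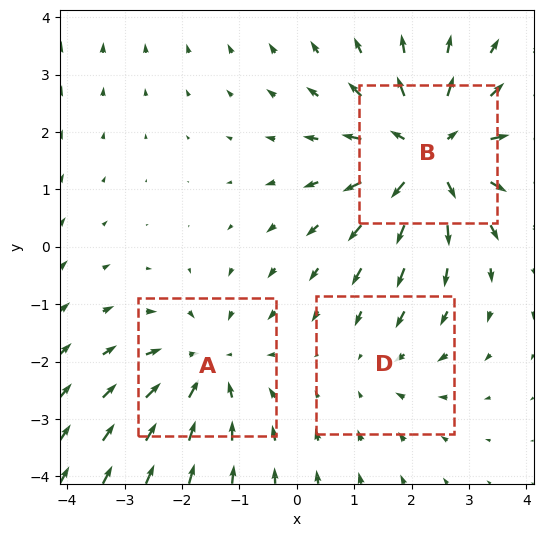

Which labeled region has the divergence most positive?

Divergence at each region's feature centre — A: about -3, B: about +5, D: about -2. Region B is most positive.

B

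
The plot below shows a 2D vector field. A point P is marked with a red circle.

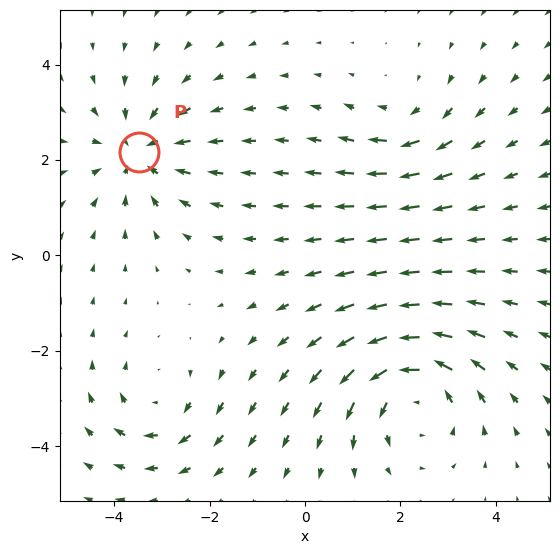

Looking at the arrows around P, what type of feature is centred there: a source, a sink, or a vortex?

sink

At P (-3.5, 2.2) the arrows converge inward. Divergence about -3, curl ≈0 — negative divergence with near-zero curl is a sink.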